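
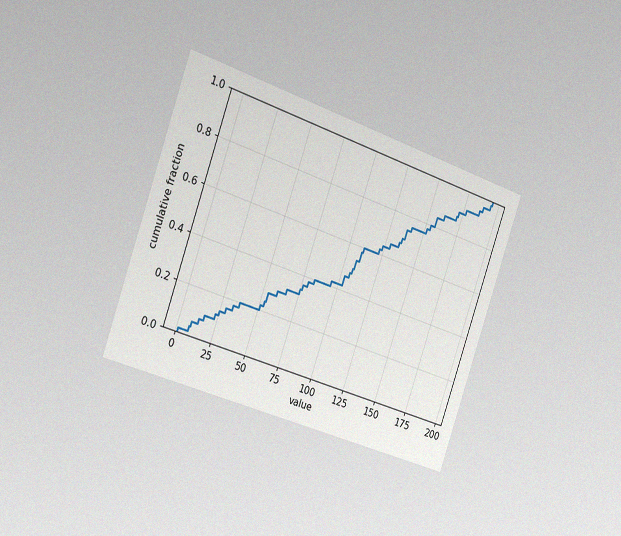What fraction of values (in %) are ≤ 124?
The chart is tilted about 19° clockwise and viewed slightly from the left, with some photo noise. At x=124 the ECDF step is at 64%.

64%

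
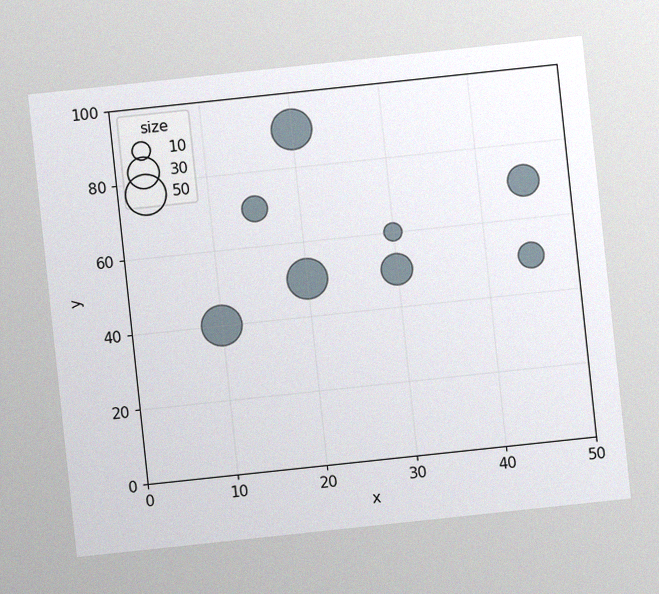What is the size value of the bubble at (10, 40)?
The chart is tilted about 6° counter-clockwise, with some photo noise. Matching the bubble at (10, 40) against the size legend gives 50.

50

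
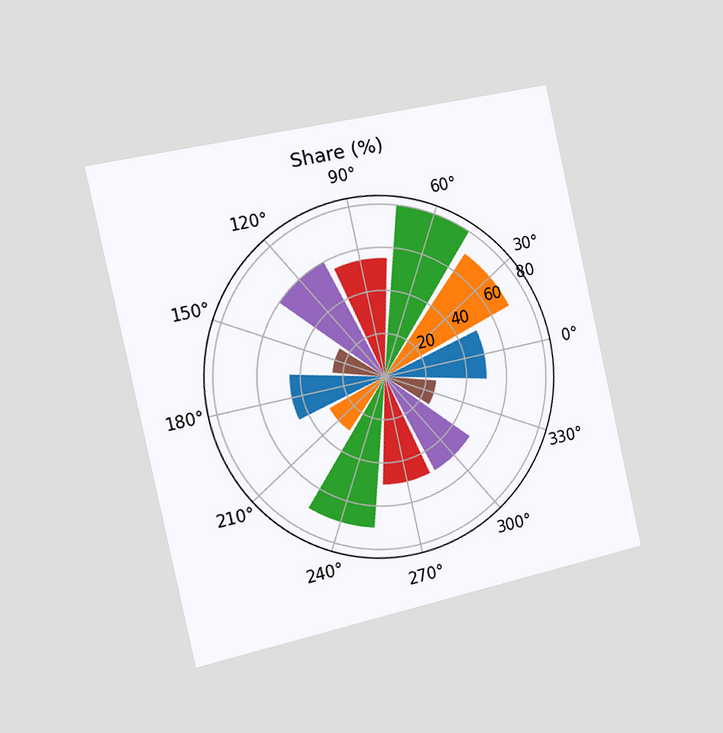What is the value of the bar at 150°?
The chart is tilted about 13° counter-clockwise and viewed slightly from the left. The bar at 150° reaches 25% on the radial axis.

25%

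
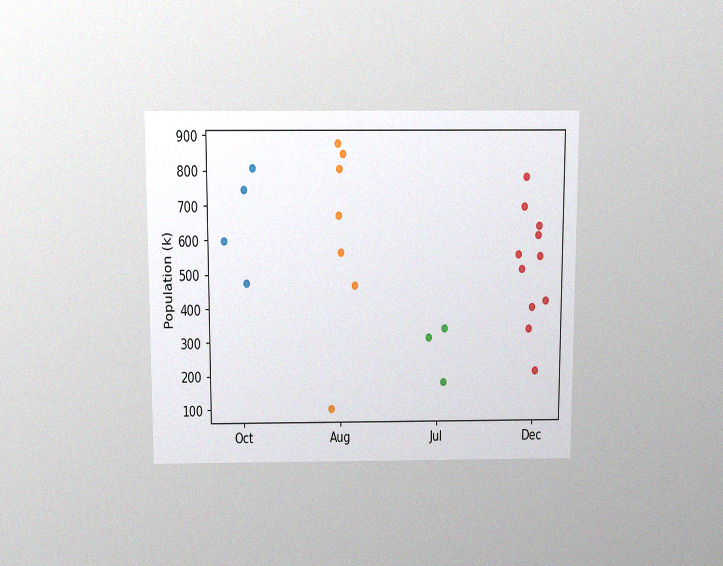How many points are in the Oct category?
4

The chart is viewed slightly from above, with some photo noise. Counting the markers in the Oct column gives 4.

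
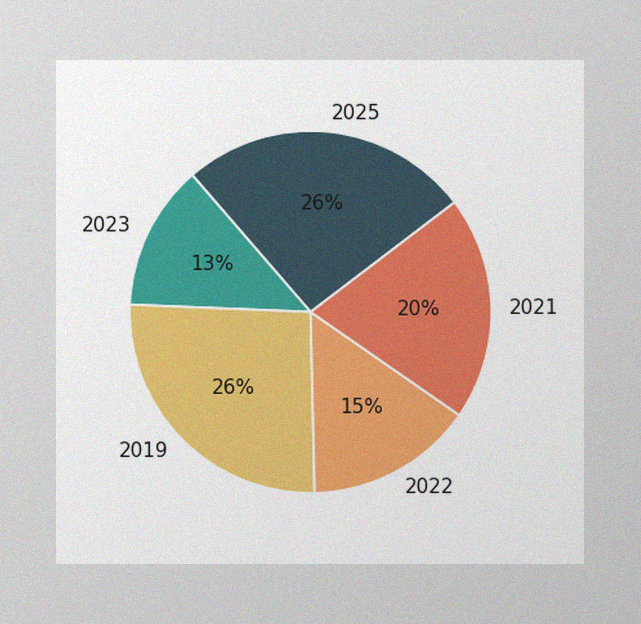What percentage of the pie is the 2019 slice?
26%

The image has some photo noise and uneven lighting. The 2019 slice takes up 26% of the pie.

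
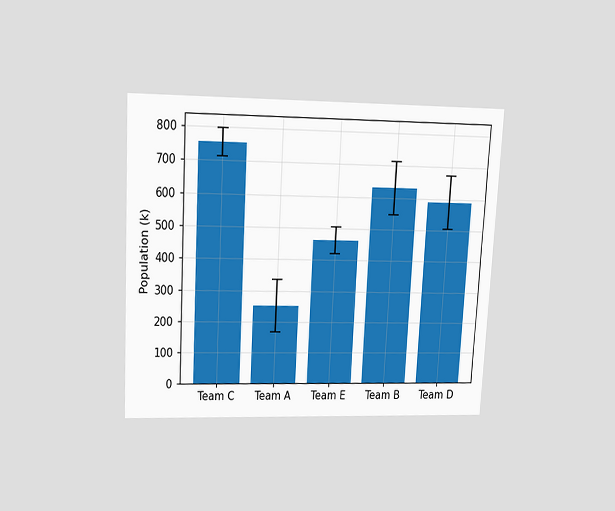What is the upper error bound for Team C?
798k

The chart is tilted about 3° clockwise and viewed slightly from above. The Team C bar's upper whisker reaches 798k.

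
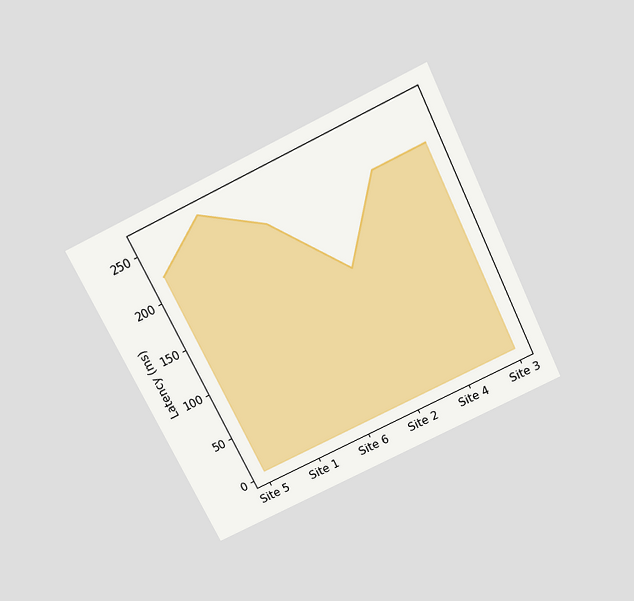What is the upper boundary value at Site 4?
222ms

The chart is tilted about 26° counter-clockwise and viewed slightly from above. At Site 4 the upper boundary is at 222ms.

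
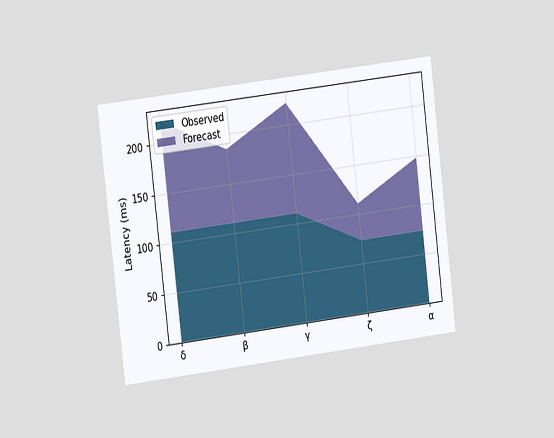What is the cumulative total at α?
The chart is tilted about 7° counter-clockwise and viewed slightly from the left. The stacked total at α reaches 148ms.

148ms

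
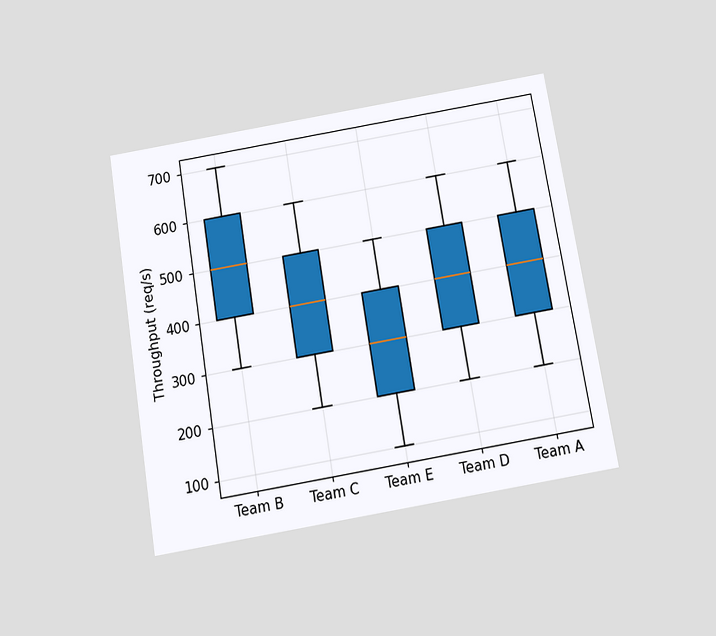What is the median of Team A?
400req/s

The chart is tilted about 9° counter-clockwise and viewed slightly from below. The median line in the Team A box sits at 400req/s.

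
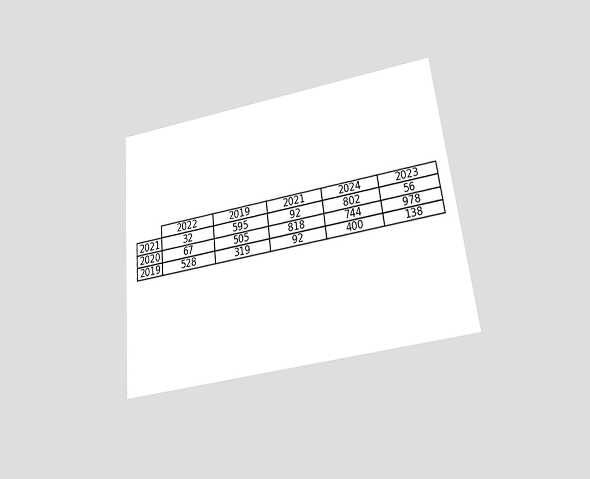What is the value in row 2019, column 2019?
319

The chart is tilted about 6° counter-clockwise and viewed slightly from below. The (2019, 2019) cell reads 319.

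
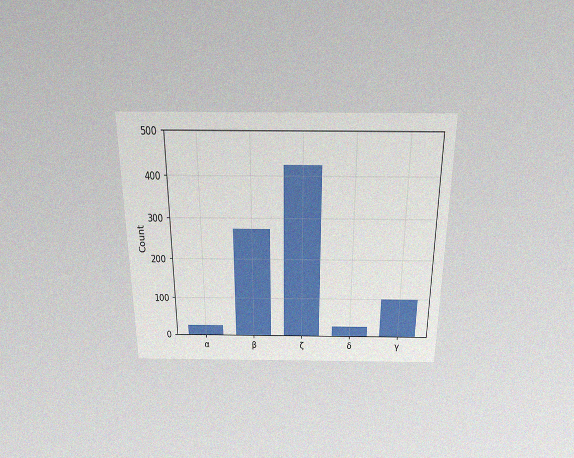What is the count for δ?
25

The chart is viewed slightly from above, with some photo noise. Reading along the chart's y-axis, the δ bar reaches 25.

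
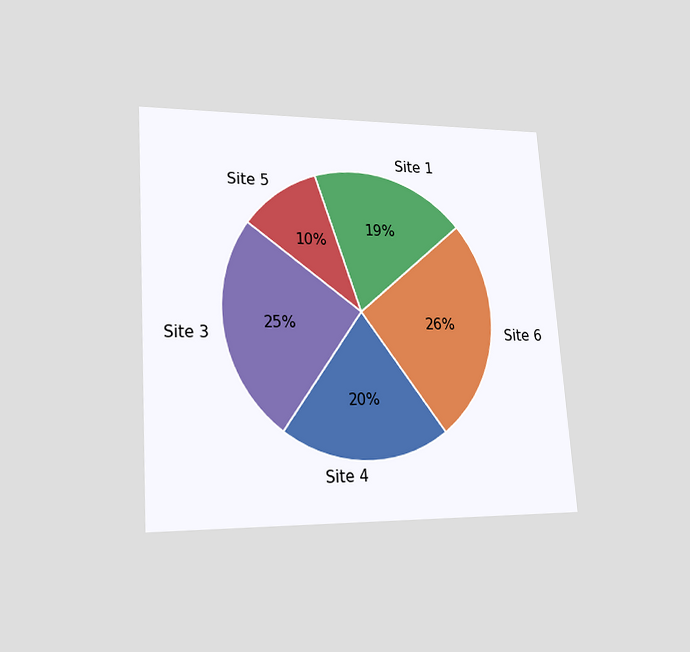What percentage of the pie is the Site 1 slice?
19%

The chart is tilted about 4° counter-clockwise and viewed at a slight angle. The Site 1 slice takes up 19% of the pie.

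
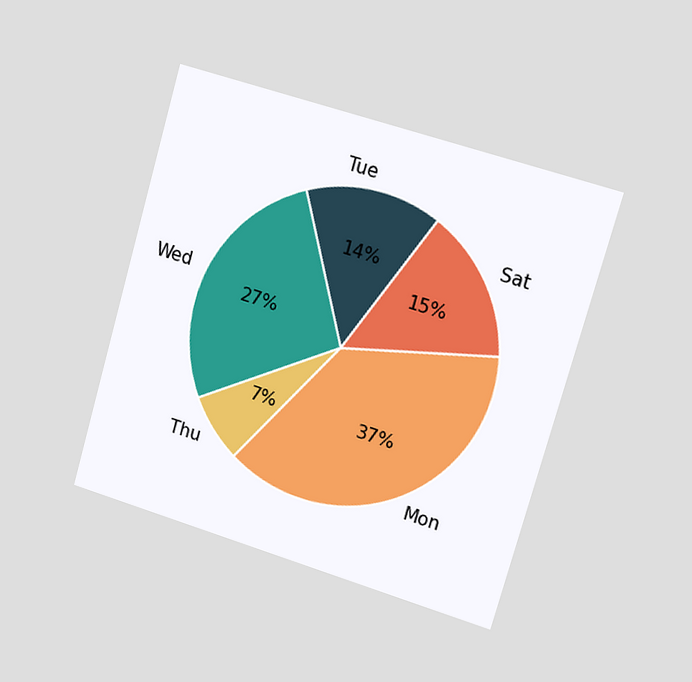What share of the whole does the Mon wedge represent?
The chart is tilted about 16° clockwise and viewed slightly from the right. The Mon slice takes up 37% of the pie.

37%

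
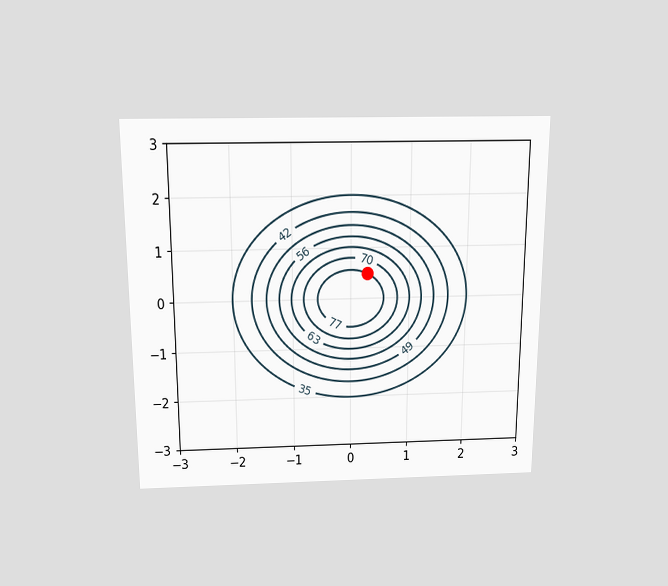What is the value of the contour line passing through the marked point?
77

The chart is viewed slightly from above. The marked point sits on the contour labelled 77.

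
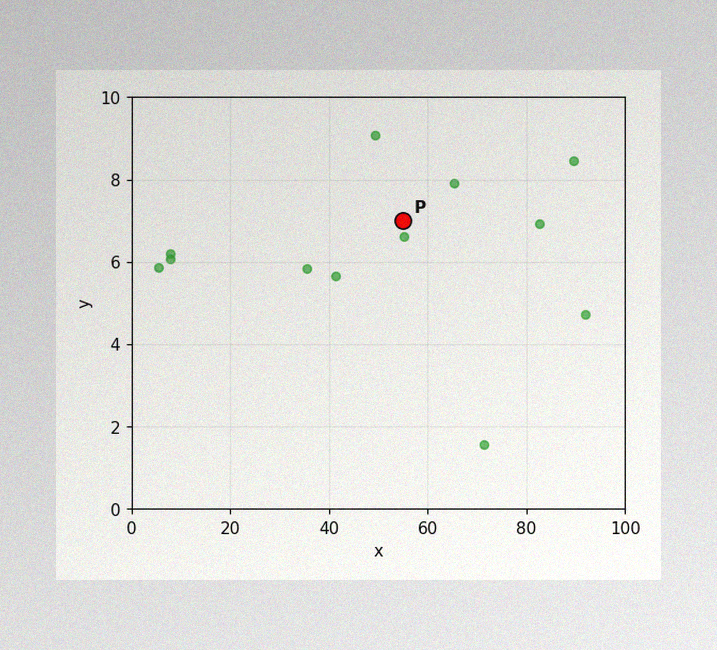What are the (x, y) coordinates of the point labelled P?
The image has some photo noise and uneven lighting. Following the gridlines from P to each axis, P sits at (55, 7).

(55, 7)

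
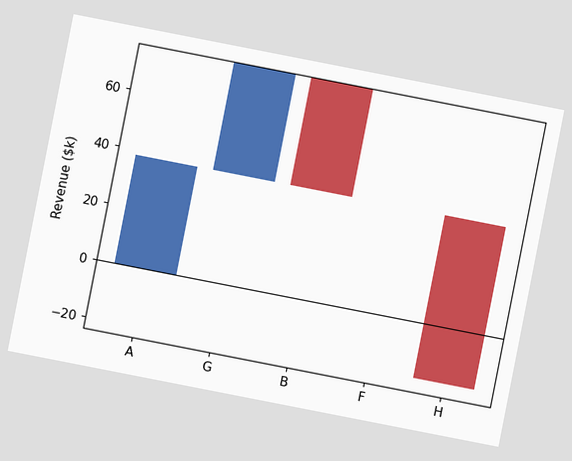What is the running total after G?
$76k

The chart is tilted about 11° clockwise. After G the running total reaches $76k.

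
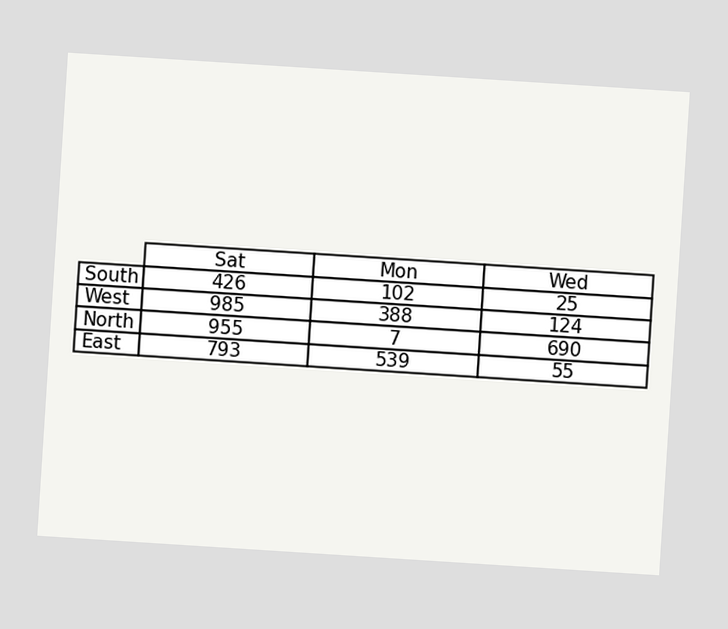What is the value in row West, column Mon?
388

The chart is tilted about 4° clockwise. The (West, Mon) cell reads 388.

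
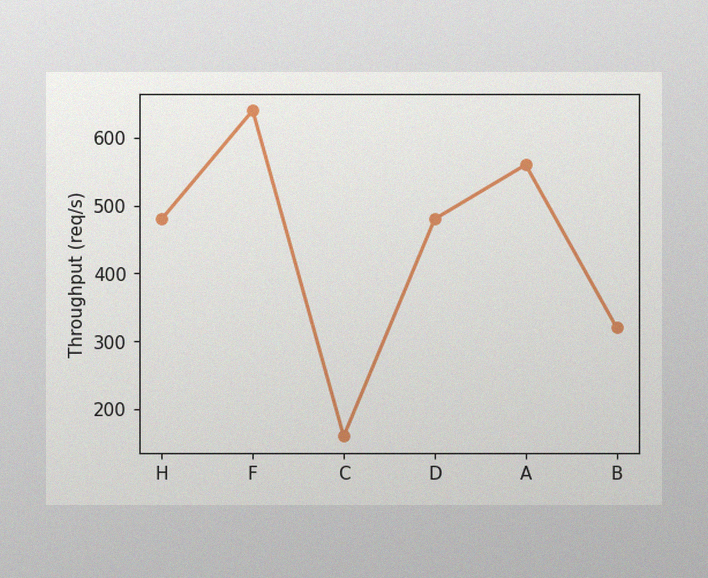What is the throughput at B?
320req/s

The image has some photo noise and uneven lighting. At B, the line is at 320req/s.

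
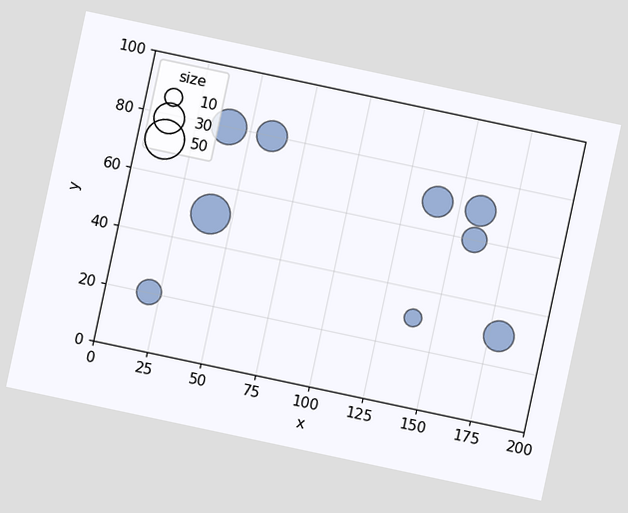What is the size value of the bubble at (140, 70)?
The chart is tilted about 12° clockwise. Matching the bubble at (140, 70) against the size legend gives 30.

30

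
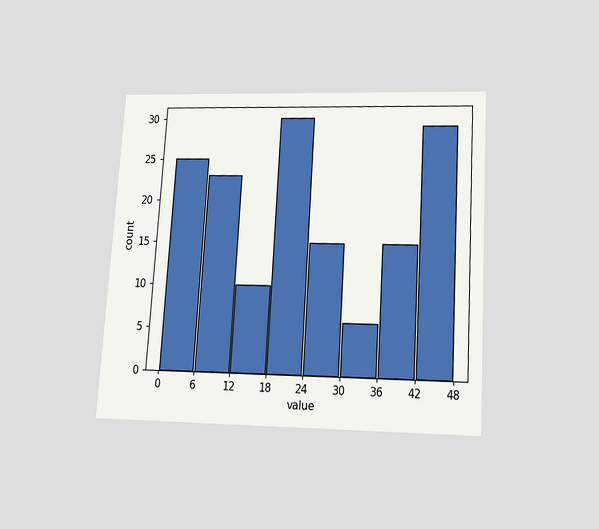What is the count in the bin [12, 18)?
The chart is tilted about 4° clockwise and viewed slightly from below. The [12, 18) bin has height 10.

10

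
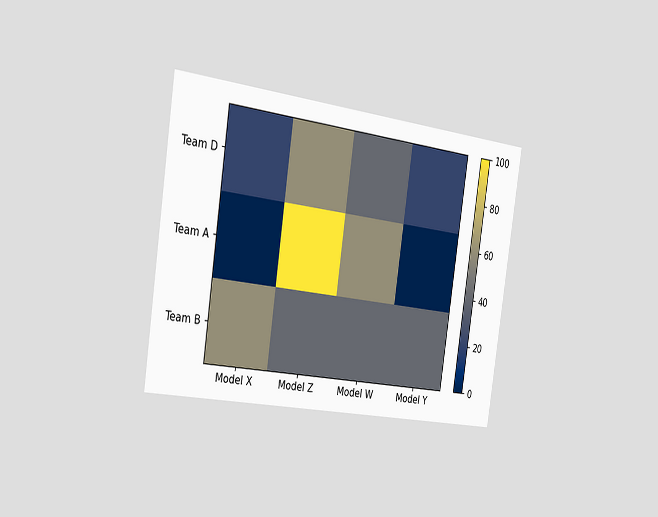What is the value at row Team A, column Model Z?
100

The chart is tilted about 8° clockwise and viewed slightly from the left. Matching cell (Team A, Model Z) against the colorbar gives 100.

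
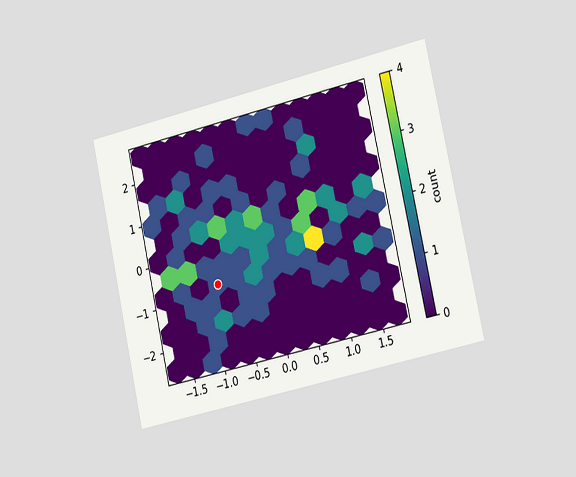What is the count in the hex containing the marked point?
1

The chart is tilted about 13° counter-clockwise and viewed slightly from the right. The marked hex reads 1 on the colorbar.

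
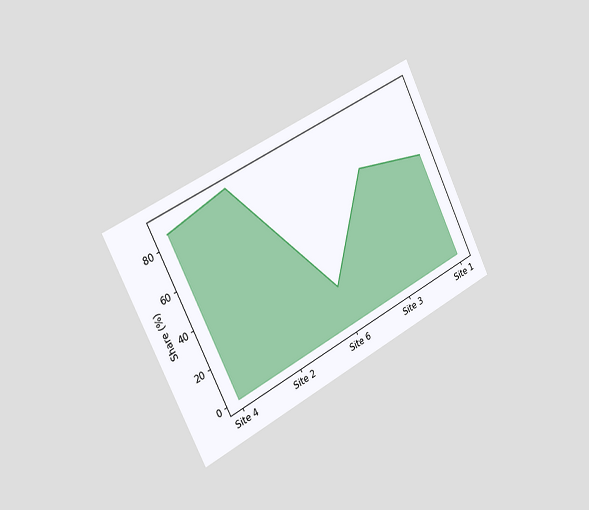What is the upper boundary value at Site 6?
The chart is tilted about 27° counter-clockwise and viewed slightly from the left. At Site 6 the upper boundary is at 20%.

20%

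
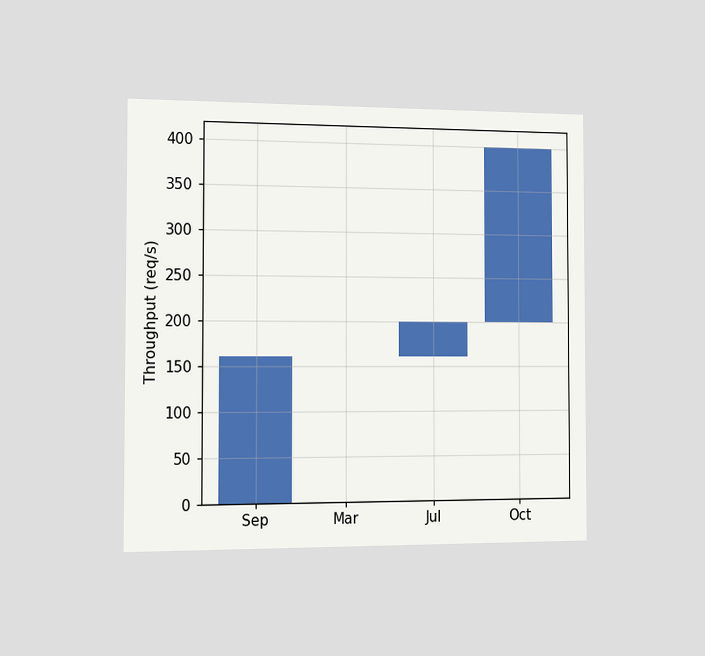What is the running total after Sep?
The chart is viewed slightly from the left. After Sep the running total reaches 160req/s.

160req/s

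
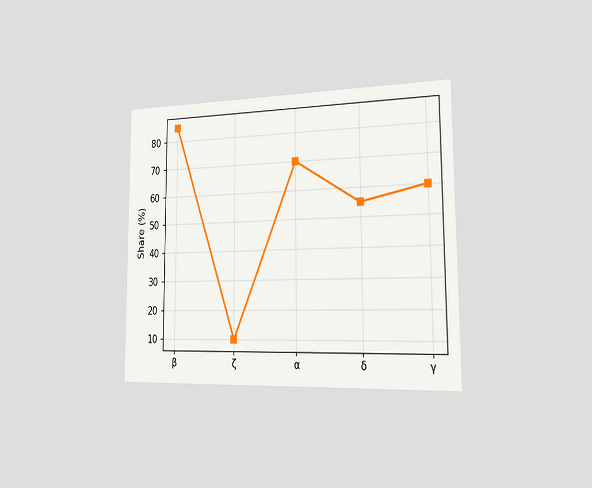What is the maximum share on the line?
85%

The chart is viewed slightly from the right. The highest point is at β, and reading across to the y-axis gives 85%.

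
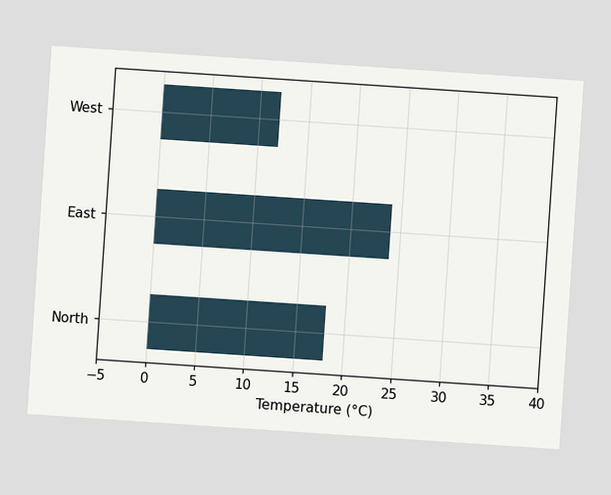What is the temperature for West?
The chart is tilted about 4° clockwise. Reading along the chart's x-axis, the West bar reaches 12°C.

12°C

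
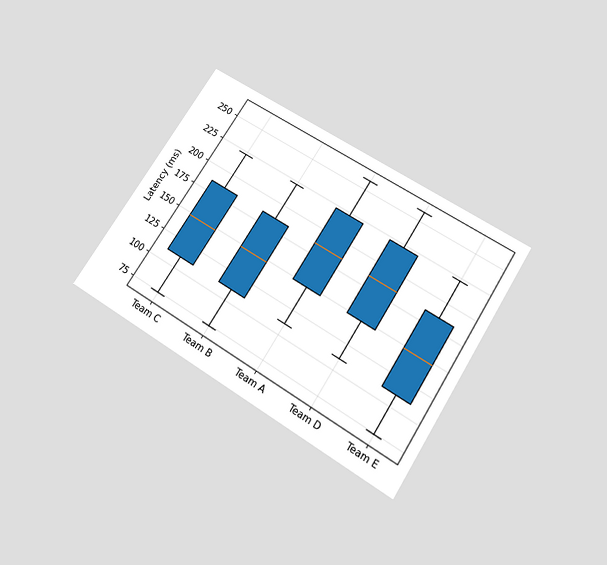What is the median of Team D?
185ms

The chart is tilted about 33° clockwise and viewed slightly from below. The median line in the Team D box sits at 185ms.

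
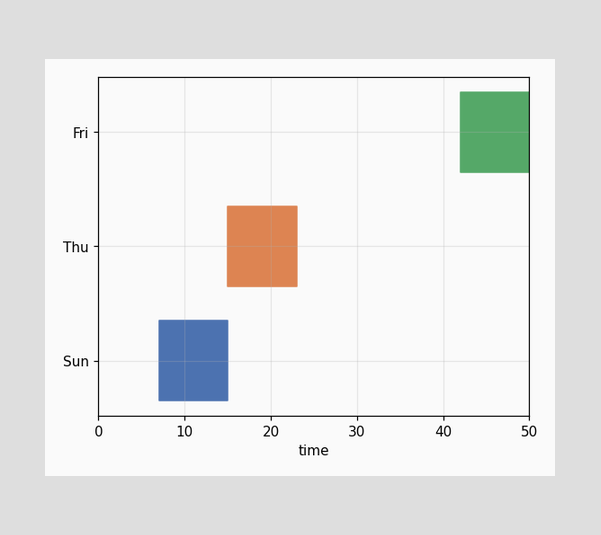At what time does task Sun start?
7

The Sun bar begins at t=7.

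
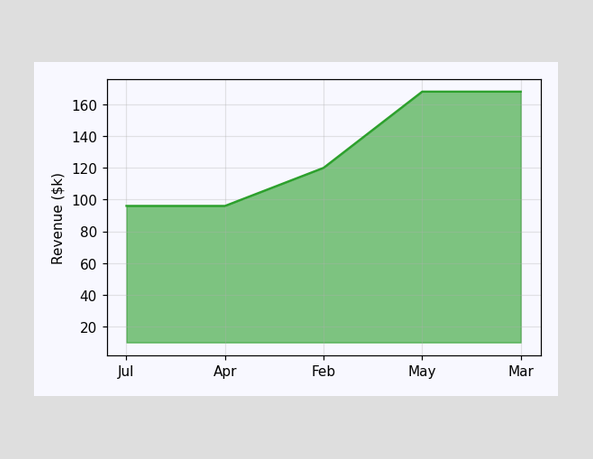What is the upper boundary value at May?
At May the upper boundary is at $168k.

$168k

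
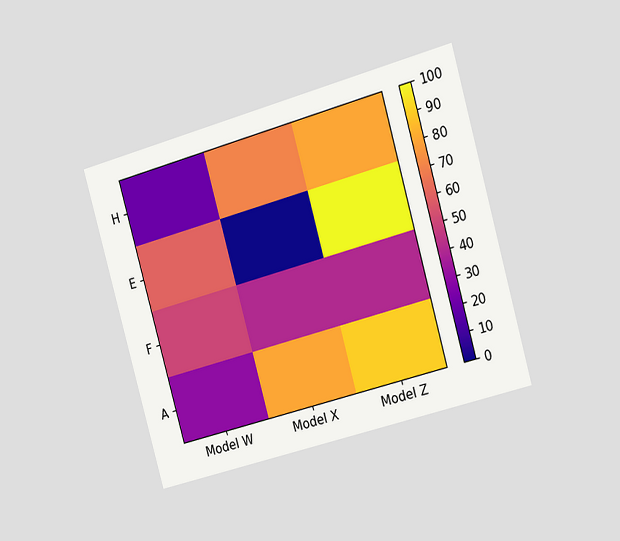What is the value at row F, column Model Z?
The chart is tilted about 16° counter-clockwise and viewed slightly from the right. Matching cell (F, Model Z) against the colorbar gives 40.

40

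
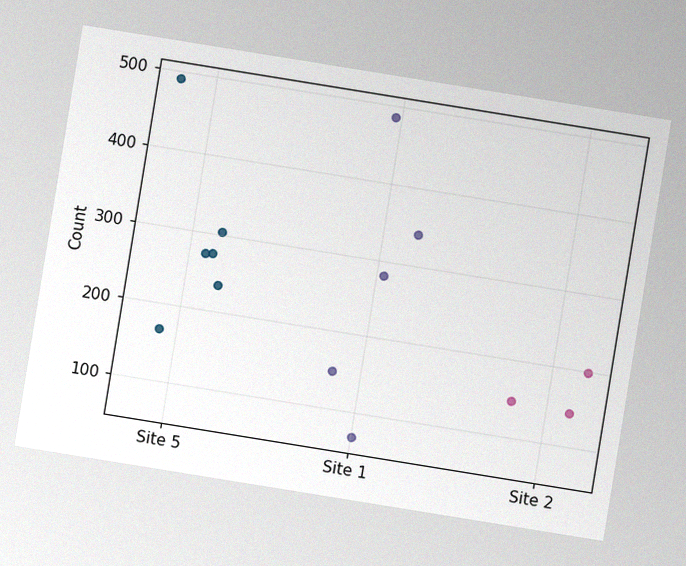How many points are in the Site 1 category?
The chart is tilted about 9° clockwise, with some photo noise. Counting the markers in the Site 1 column gives 5.

5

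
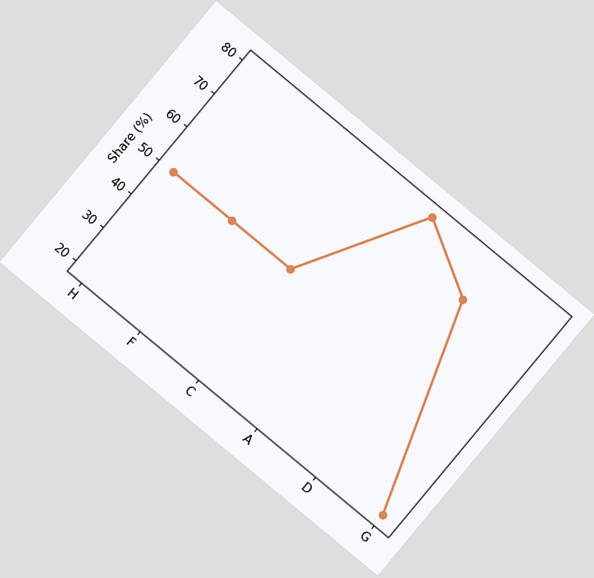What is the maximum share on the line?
The chart is tilted about 40° clockwise. The highest point is at A, and reading across to the y-axis gives 80%.

80%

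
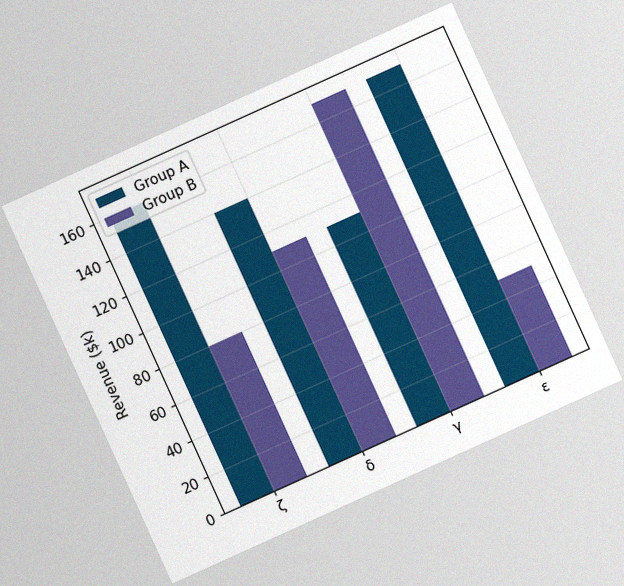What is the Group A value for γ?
The chart is tilted about 24° counter-clockwise, with some photo noise. The Group A bar at γ reaches $110k on the y-axis.

$110k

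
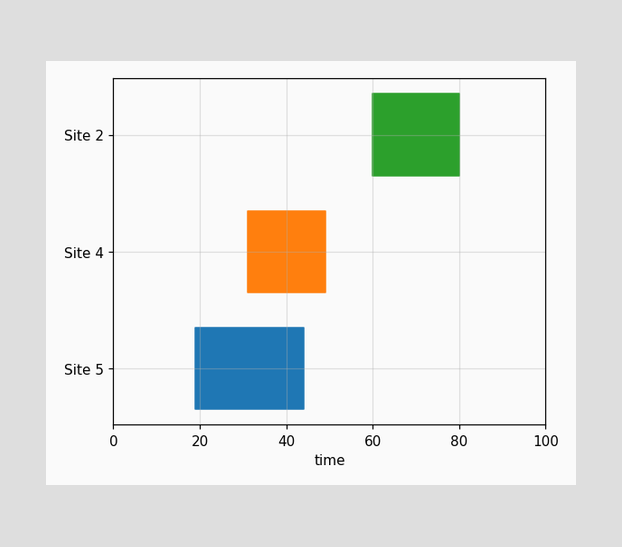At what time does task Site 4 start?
The Site 4 bar begins at t=31.

31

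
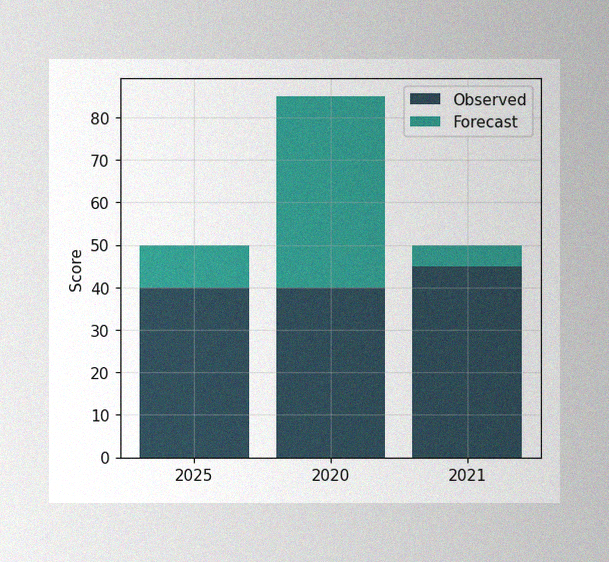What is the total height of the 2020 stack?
The image has some photo noise and uneven lighting. The 2020 stack's top reaches 85 on the y-axis.

85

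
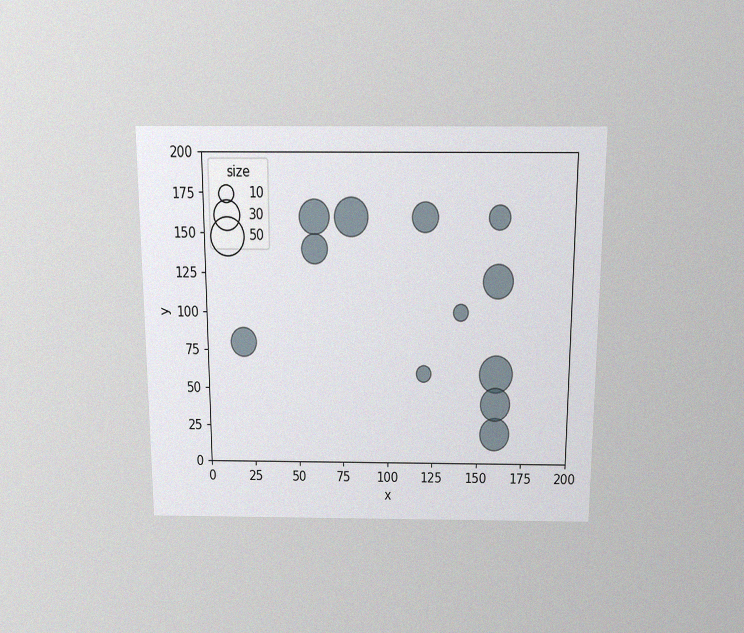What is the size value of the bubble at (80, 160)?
50

The chart is viewed slightly from above, with some photo noise. Matching the bubble at (80, 160) against the size legend gives 50.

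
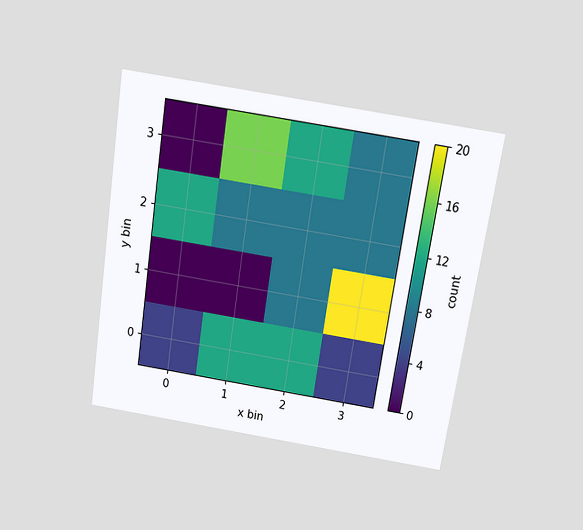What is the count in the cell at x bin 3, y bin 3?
8

The chart is tilted about 9° clockwise and viewed slightly from above. Matching the cell (3, 3) against the colorbar gives 8.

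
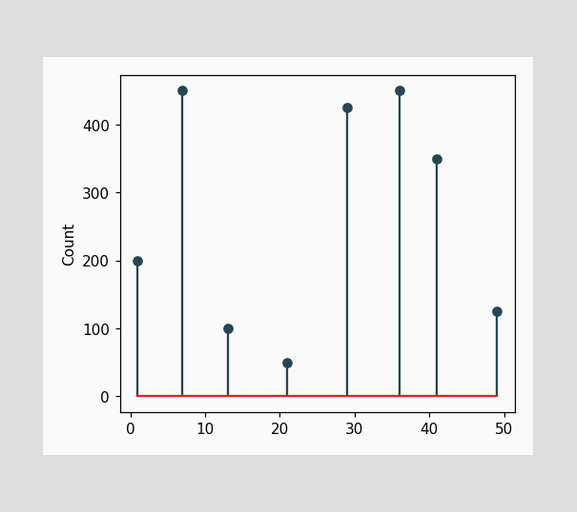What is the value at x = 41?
350

The stem at x=41 reaches 350.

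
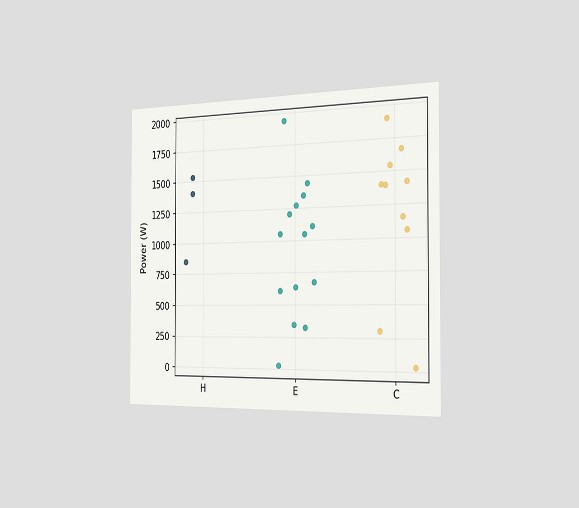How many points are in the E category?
14

The chart is viewed slightly from the right. Counting the markers in the E column gives 14.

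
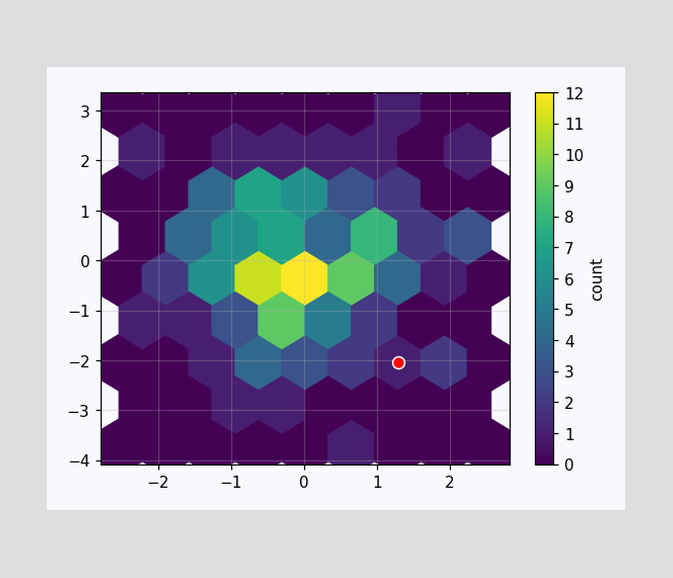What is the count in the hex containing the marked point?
The marked hex reads 1 on the colorbar.

1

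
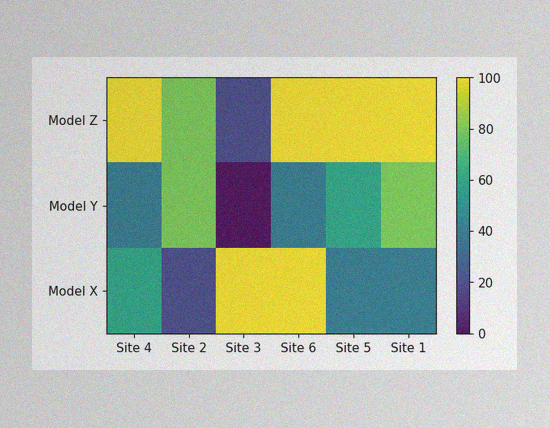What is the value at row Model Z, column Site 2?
The image has some photo noise and uneven lighting. Matching cell (Model Z, Site 2) against the colorbar gives 80.

80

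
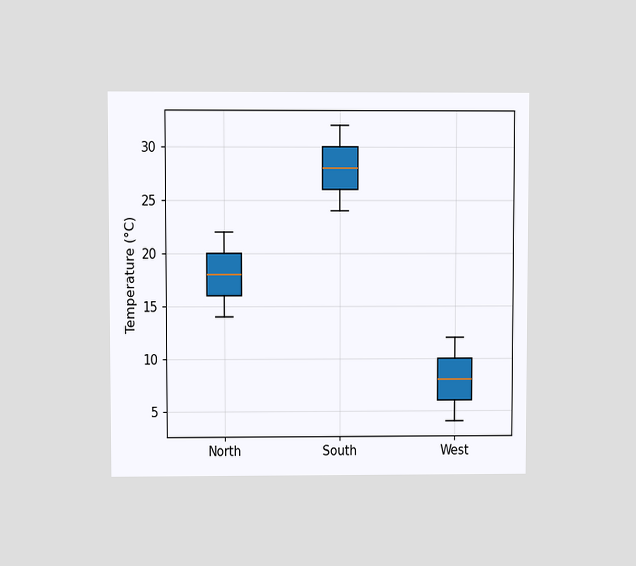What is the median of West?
The chart is viewed at a slight angle. The median line in the West box sits at 8°C.

8°C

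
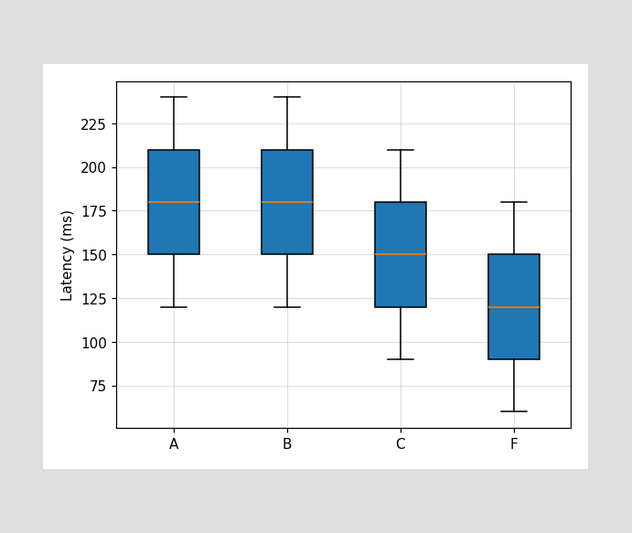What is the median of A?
180ms

The median line in the A box sits at 180ms.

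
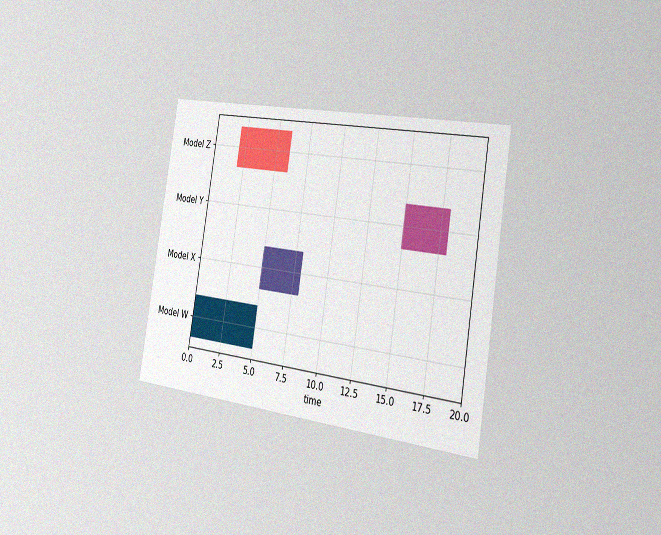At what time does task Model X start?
The chart is tilted about 9° clockwise and viewed slightly from the right, with some photo noise. The Model X bar begins at t=5.

5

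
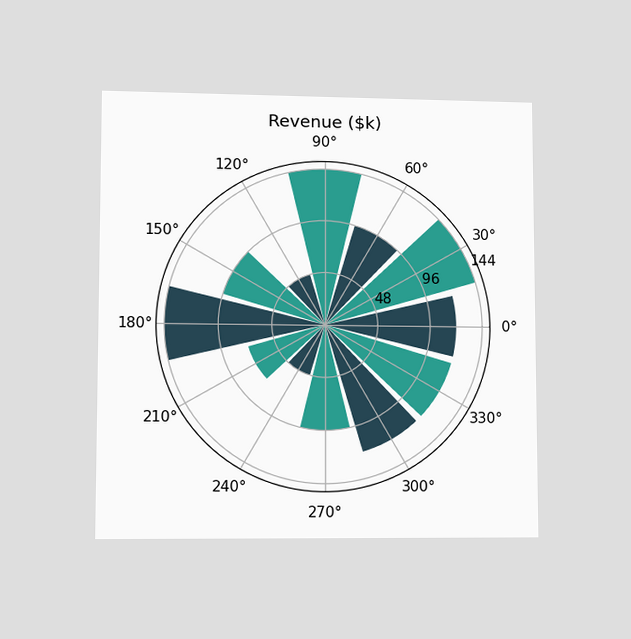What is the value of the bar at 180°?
$144k

The chart is viewed at a slight angle. The bar at 180° reaches $144k on the radial axis.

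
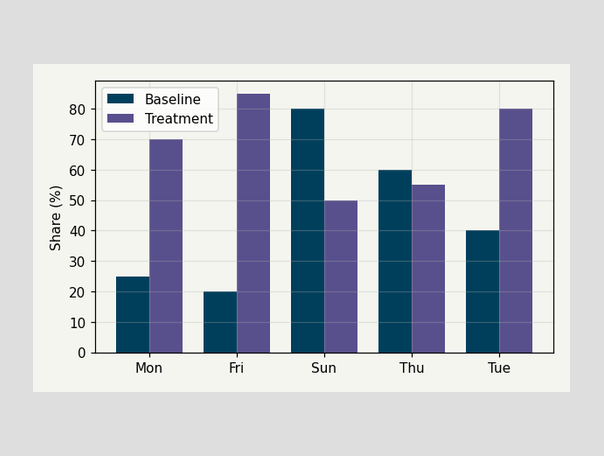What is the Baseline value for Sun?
The Baseline bar at Sun reaches 80% on the y-axis.

80%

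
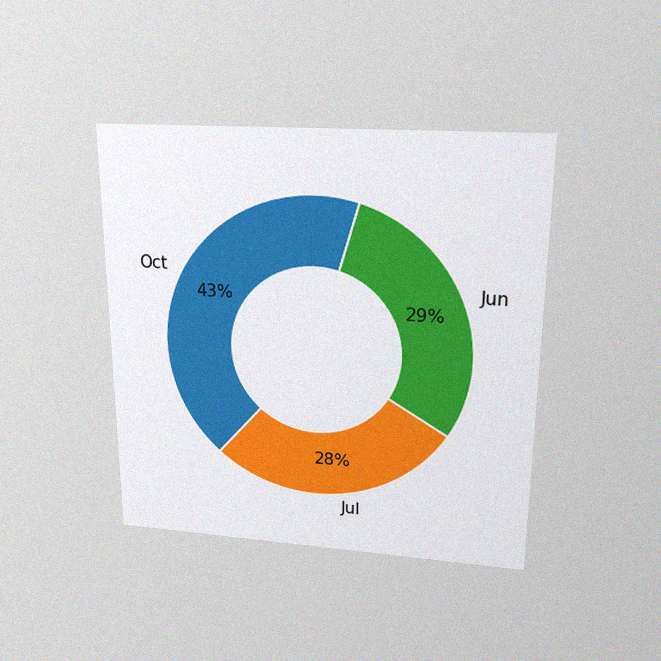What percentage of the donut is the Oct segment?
The chart is viewed slightly from above, with some photo noise. The Oct segment takes up 43% of the ring.

43%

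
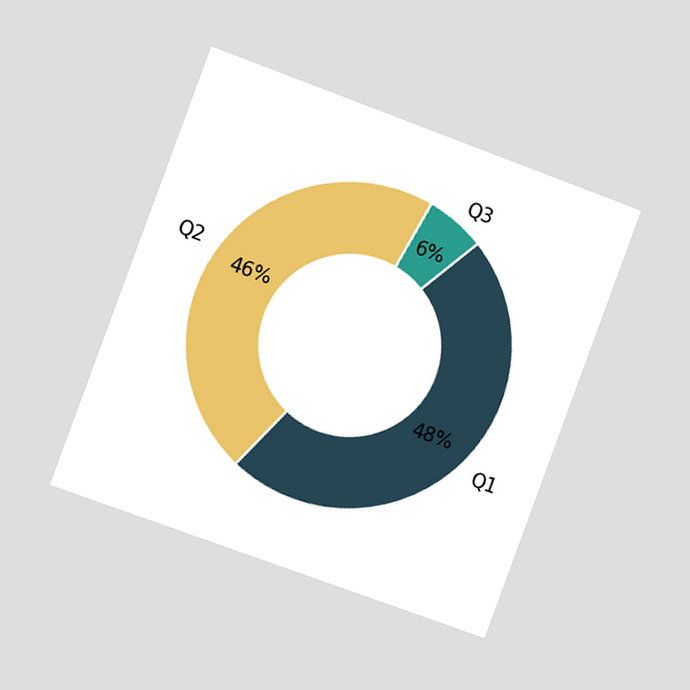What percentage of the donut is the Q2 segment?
46%

The chart is tilted about 20° clockwise and viewed at a slight angle. The Q2 segment takes up 46% of the ring.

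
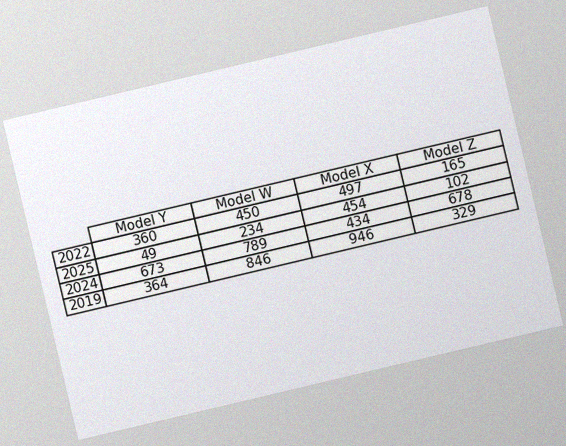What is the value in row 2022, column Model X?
497

The chart is tilted about 13° counter-clockwise, with some photo noise. The (2022, Model X) cell reads 497.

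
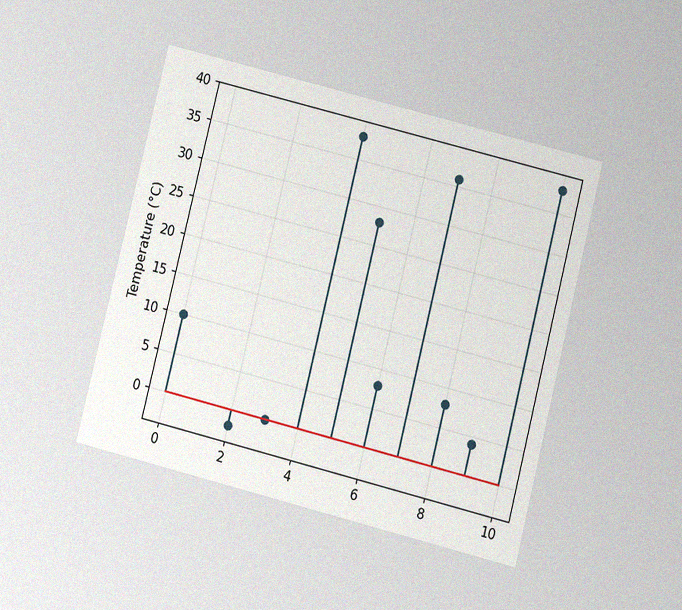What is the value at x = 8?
8°C

The chart is tilted about 14° clockwise and viewed at a slight angle, with some photo noise. The stem at x=8 reaches 8°C.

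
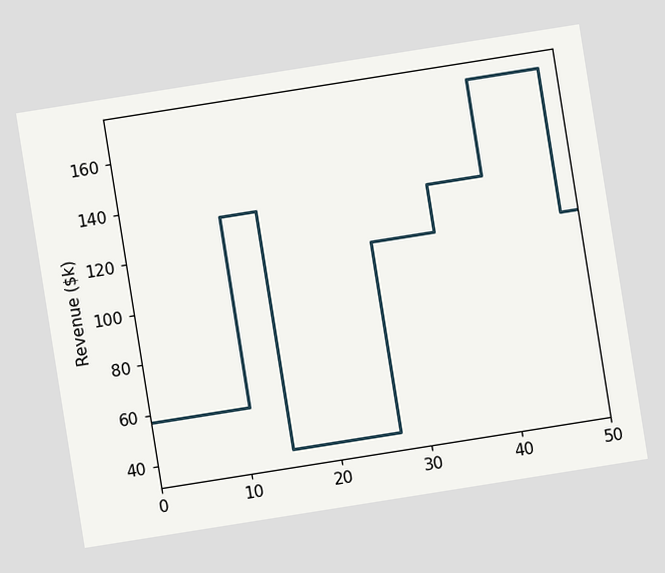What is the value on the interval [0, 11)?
The chart is tilted about 9° counter-clockwise. On [0, 11) the step sits at $57k.

$57k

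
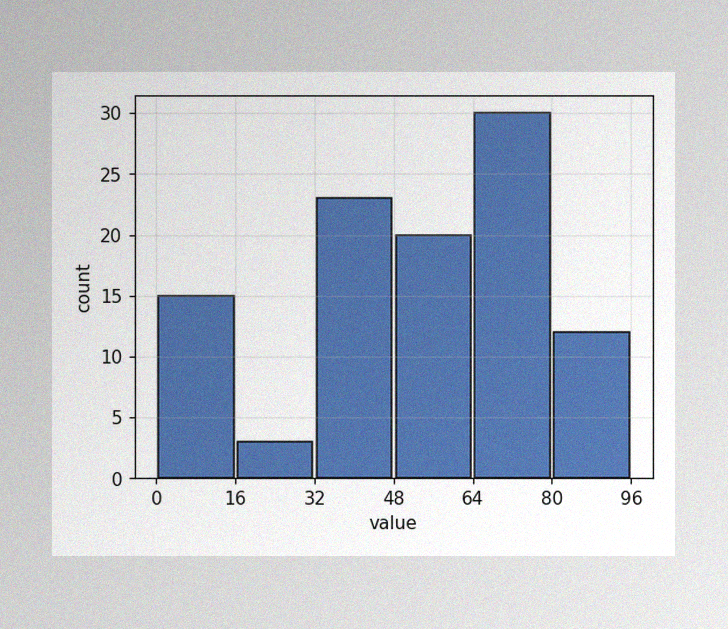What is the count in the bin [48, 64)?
The image has some photo noise and uneven lighting. The [48, 64) bin has height 20.

20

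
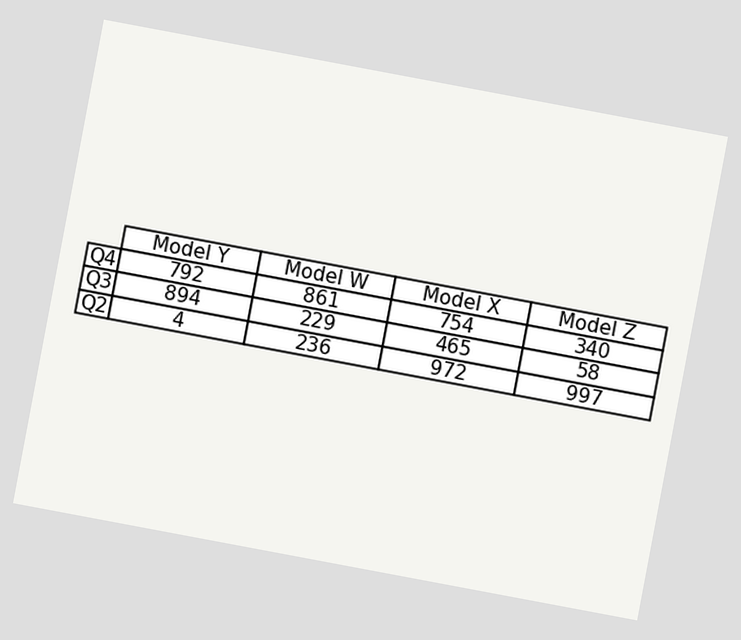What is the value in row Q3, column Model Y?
894

The chart is tilted about 11° clockwise. The (Q3, Model Y) cell reads 894.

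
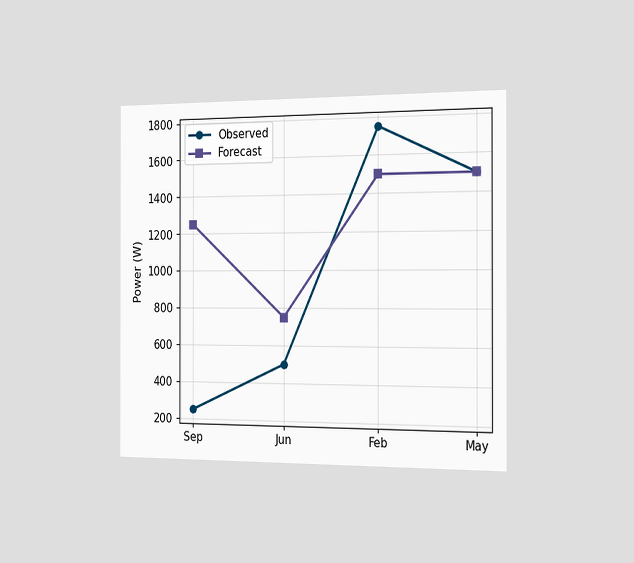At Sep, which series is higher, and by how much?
The chart is viewed slightly from the right. At Sep, Forecast sits above the other line by 1000W.

Forecast, by 1000W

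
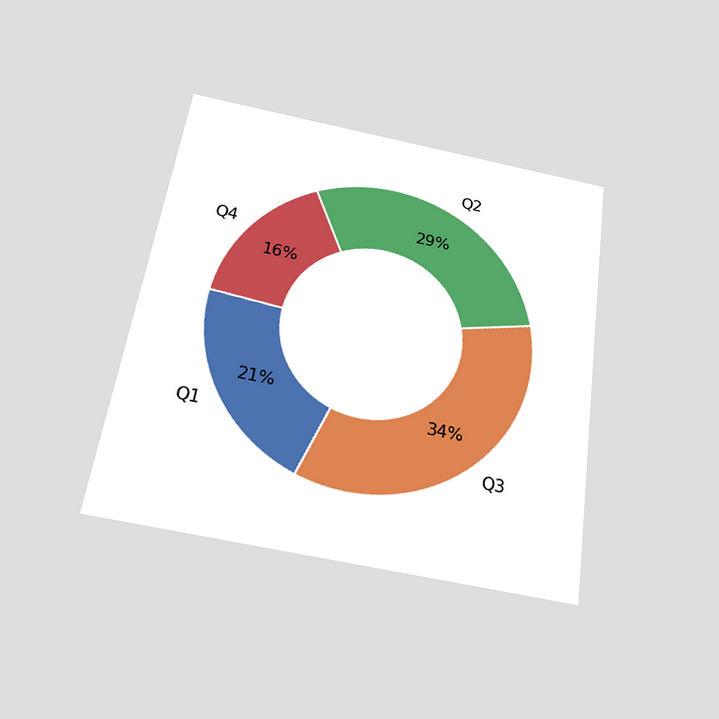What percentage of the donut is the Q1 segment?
The chart is tilted about 8° clockwise and viewed slightly from below. The Q1 segment takes up 21% of the ring.

21%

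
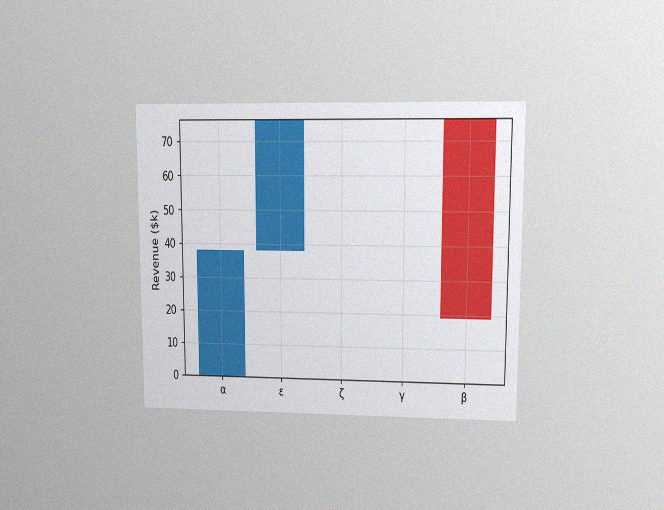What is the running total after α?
The chart is viewed at a slight angle, with some photo noise. After α the running total reaches $38k.

$38k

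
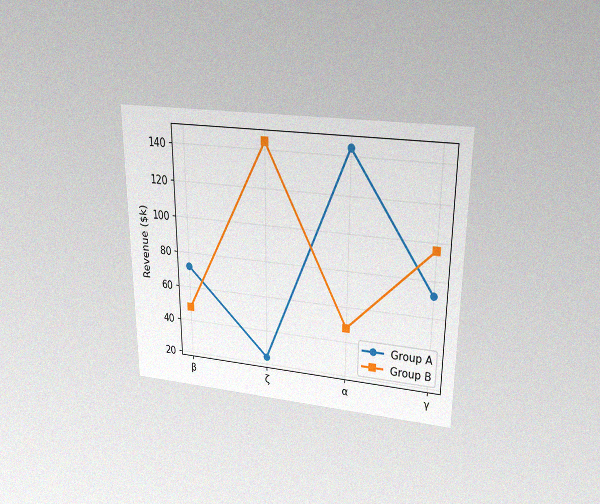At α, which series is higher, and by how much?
The chart is viewed slightly from above, with some photo noise. At α, Group A sits above the other line by $96k.

Group A, by $96k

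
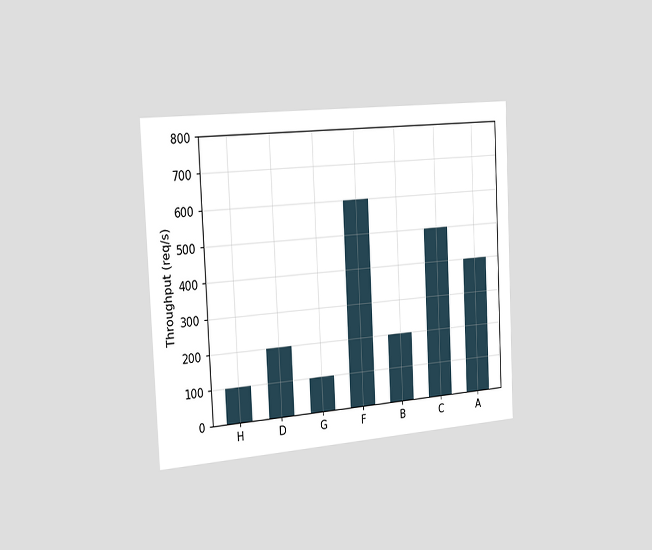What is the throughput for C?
The chart is tilted about 3° counter-clockwise and viewed slightly from the left. Reading along the chart's y-axis, the C bar reaches 500req/s.

500req/s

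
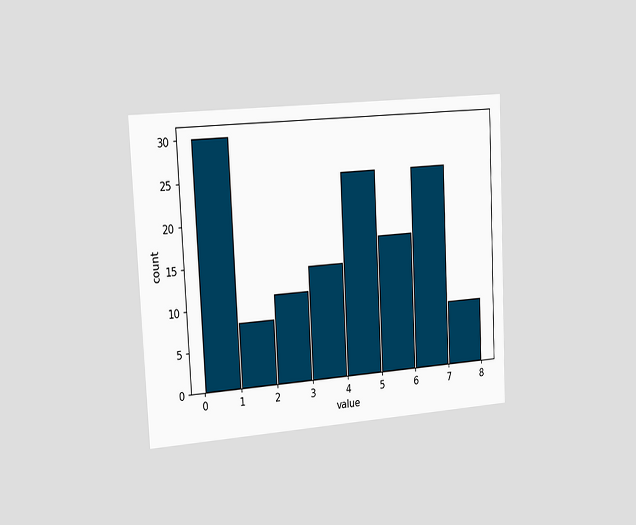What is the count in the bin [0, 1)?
The chart is tilted about 3° counter-clockwise and viewed slightly from the left. The [0, 1) bin has height 30.

30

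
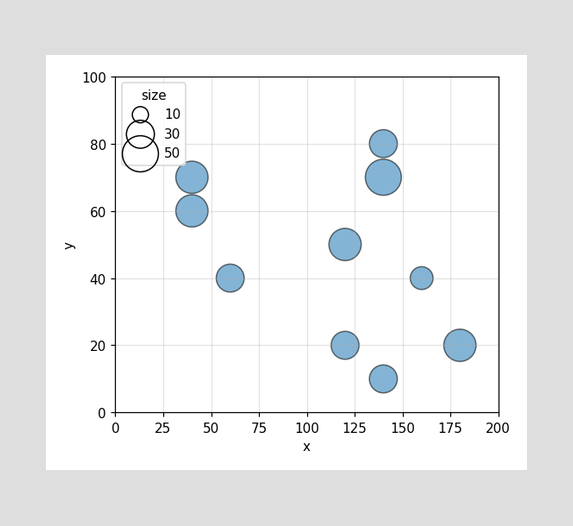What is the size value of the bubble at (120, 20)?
Matching the bubble at (120, 20) against the size legend gives 30.

30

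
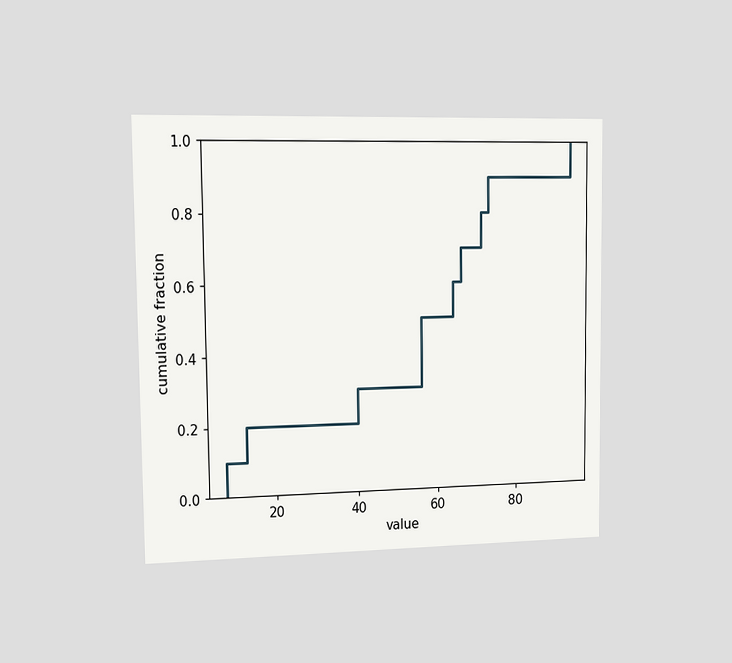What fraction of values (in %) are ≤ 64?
60%

The chart is viewed slightly from the left. At x=64 the ECDF step is at 60%.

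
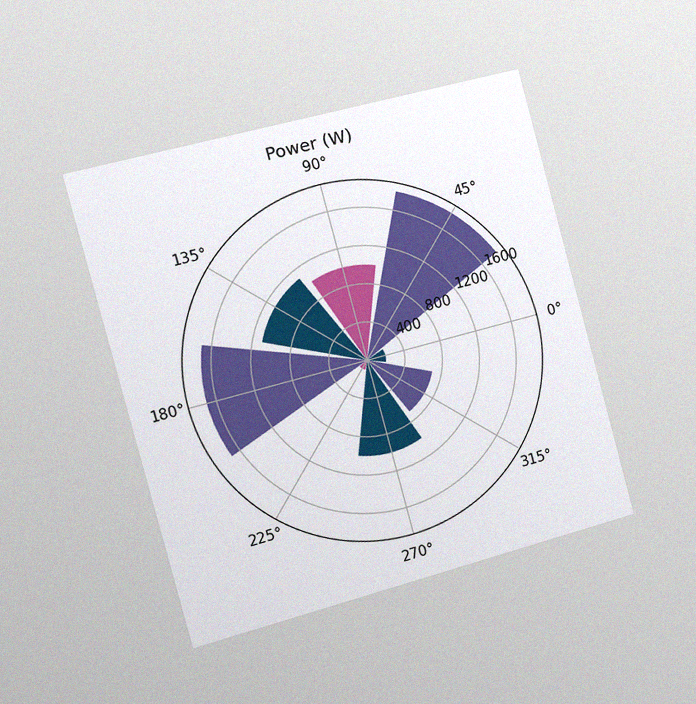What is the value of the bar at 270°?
The chart is tilted about 15° counter-clockwise and viewed slightly from the left, with some photo noise. The bar at 270° reaches 1000W on the radial axis.

1000W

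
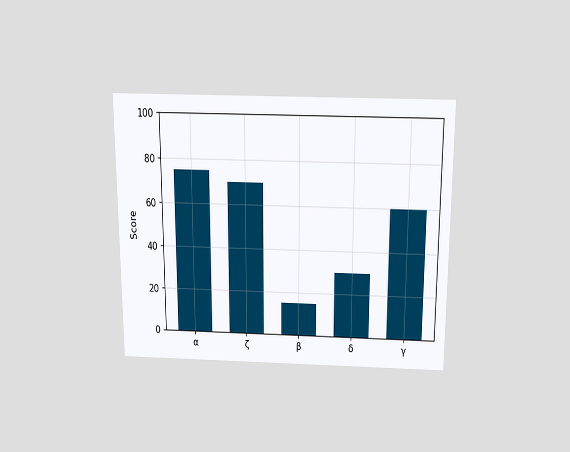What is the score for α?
The chart is viewed slightly from above. Reading along the chart's y-axis, the α bar reaches 75.

75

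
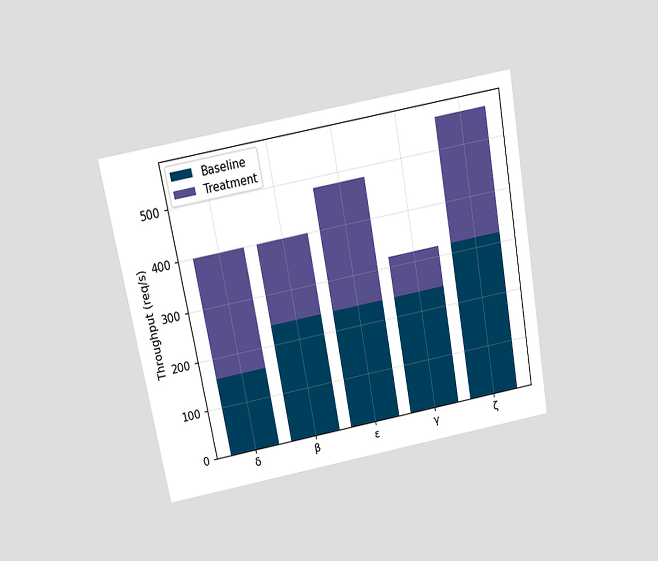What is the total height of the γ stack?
The chart is tilted about 10° counter-clockwise and viewed slightly from above. The γ stack's top reaches 320req/s on the y-axis.

320req/s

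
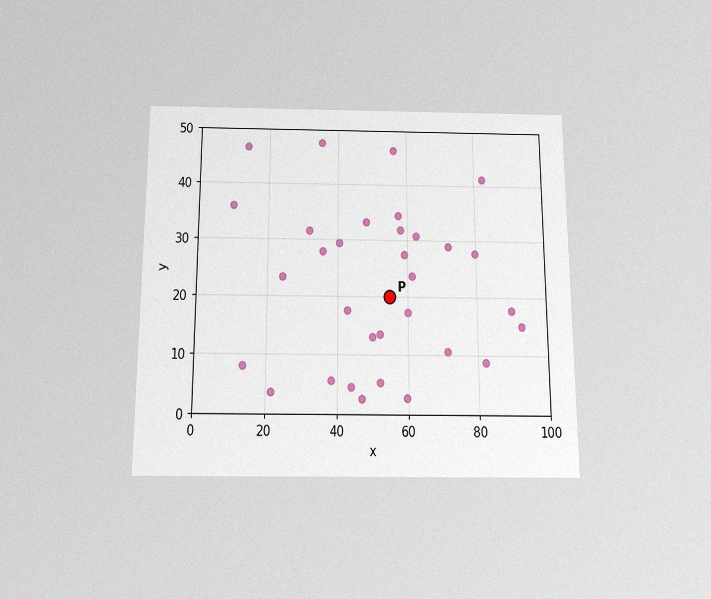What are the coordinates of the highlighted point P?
The chart is viewed slightly from below, with some photo noise. Following the gridlines from P to each axis, P sits at (55, 20).

(55, 20)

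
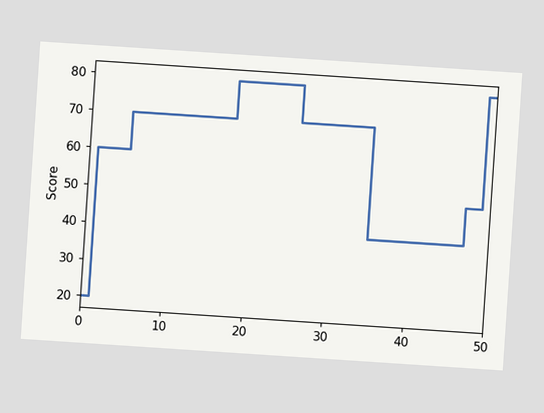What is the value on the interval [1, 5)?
60

The chart is tilted about 4° clockwise. On [1, 5) the step sits at 60.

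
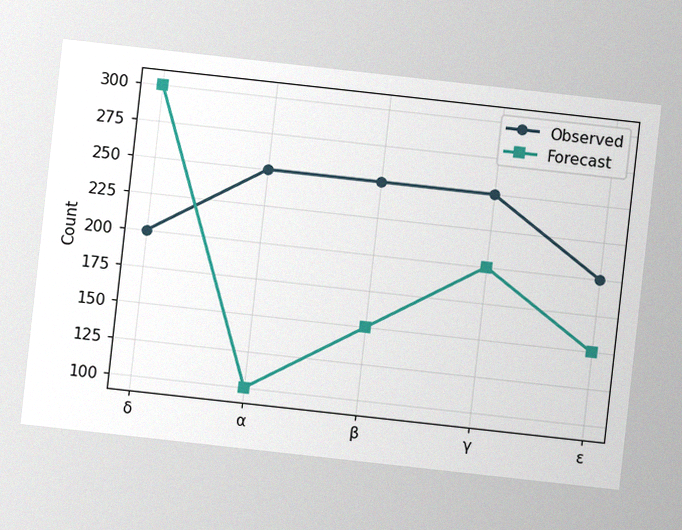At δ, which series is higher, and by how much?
Forecast, by 100

The chart is tilted about 6° clockwise, with some photo noise. At δ, Forecast sits above the other line by 100.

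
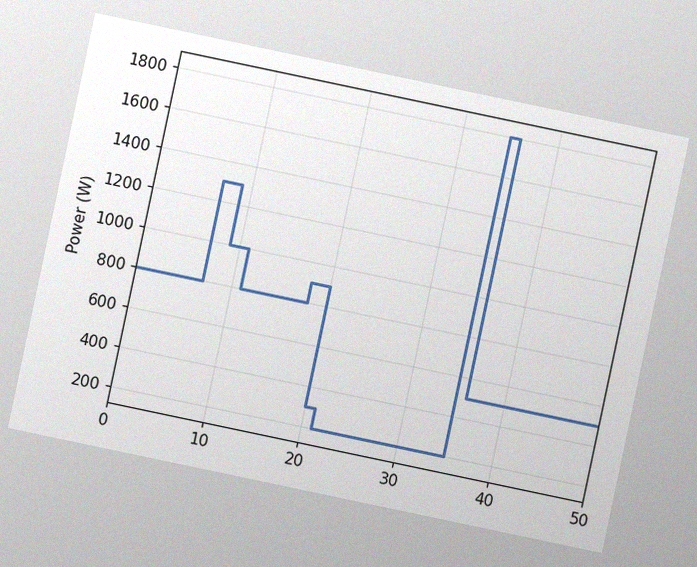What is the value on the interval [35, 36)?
The chart is tilted about 12° clockwise, with some photo noise. On [35, 36) the step sits at 1800W.

1800W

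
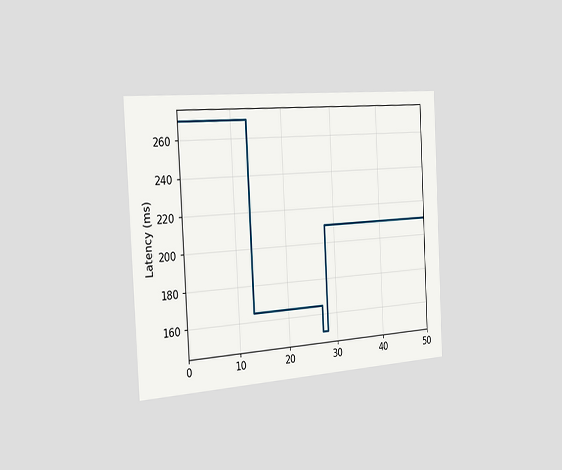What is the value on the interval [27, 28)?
150ms

The chart is tilted about 3° counter-clockwise and viewed slightly from the left. On [27, 28) the step sits at 150ms.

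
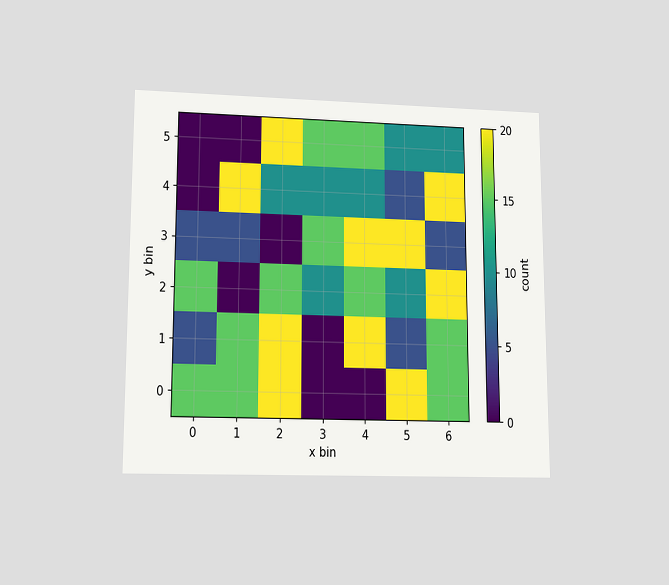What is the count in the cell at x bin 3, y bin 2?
The chart is viewed at a slight angle. Matching the cell (3, 2) against the colorbar gives 10.

10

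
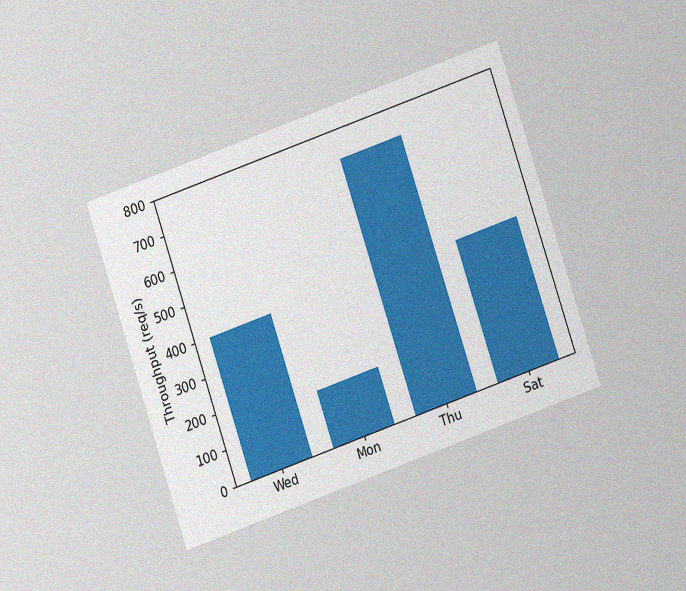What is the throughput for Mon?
The chart is tilted about 19° counter-clockwise and viewed at a slight angle, with some photo noise. Reading along the chart's y-axis, the Mon bar reaches 160req/s.

160req/s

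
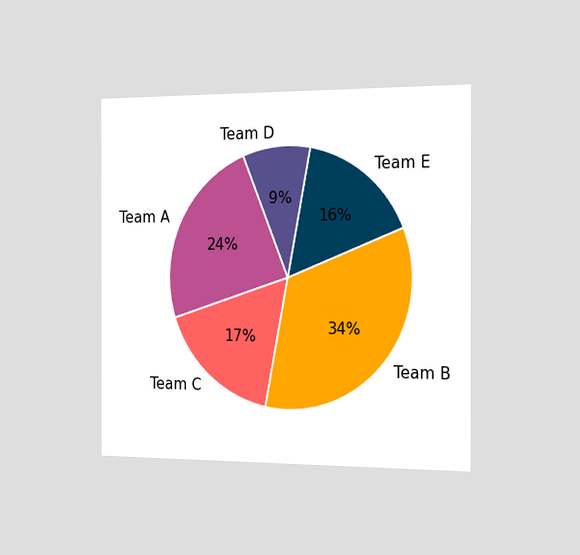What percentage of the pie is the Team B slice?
The chart is viewed slightly from the right. The Team B slice takes up 34% of the pie.

34%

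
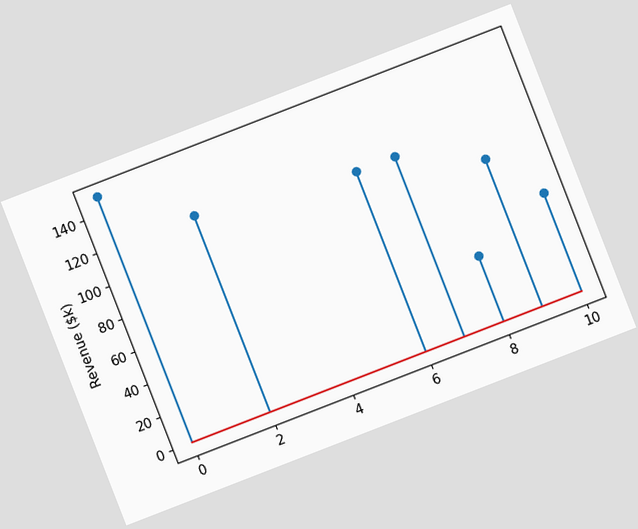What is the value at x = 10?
$60k

The chart is tilted about 21° counter-clockwise. The stem at x=10 reaches $60k.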